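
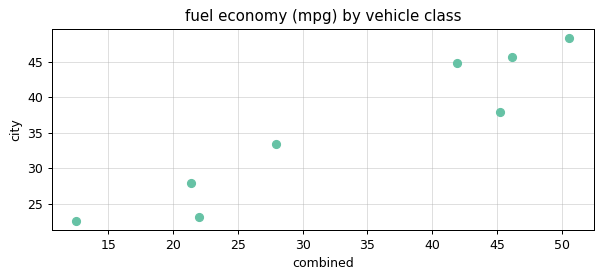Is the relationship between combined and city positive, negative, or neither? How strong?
positive, strong

Points are positively correlated; strong (|r| ≈ 0.9).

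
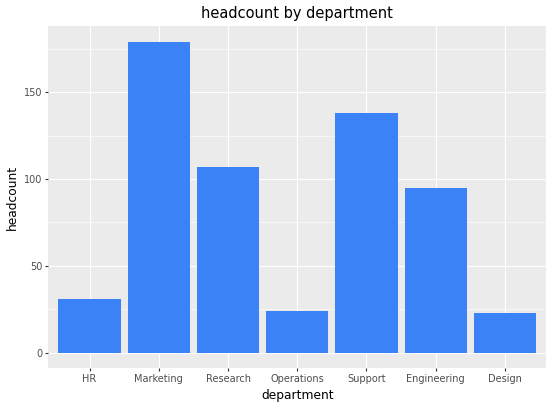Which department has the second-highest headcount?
Top 3: Marketing ≈ 180, Support ≈ 140, Research ≈ 100.

Support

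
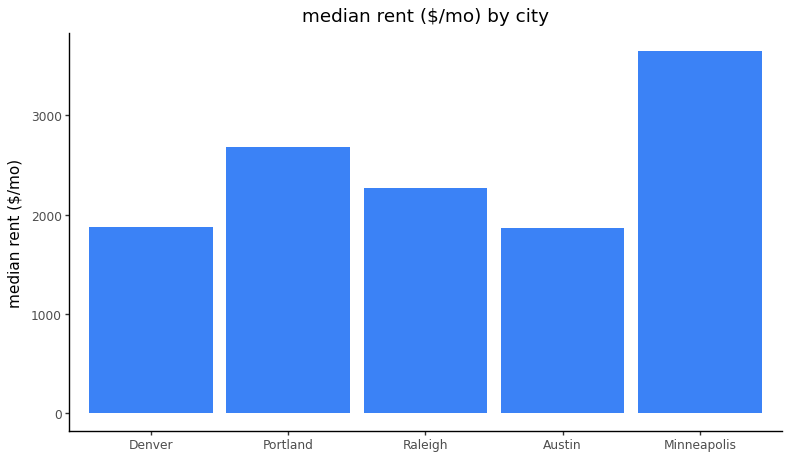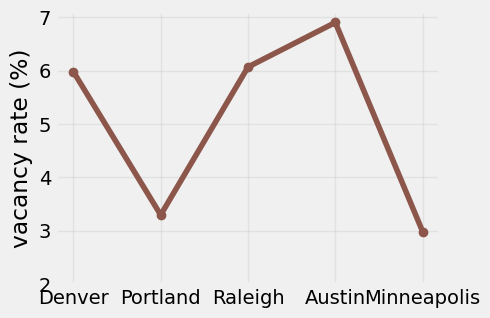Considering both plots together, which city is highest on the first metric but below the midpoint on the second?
Minneapolis

Chart 2 median vacancy rate (%) ≈ 6; below-median cities: Portland, Minneapolis. Among those, Minneapolis has the highest median rent ($/mo) (≈ 3500).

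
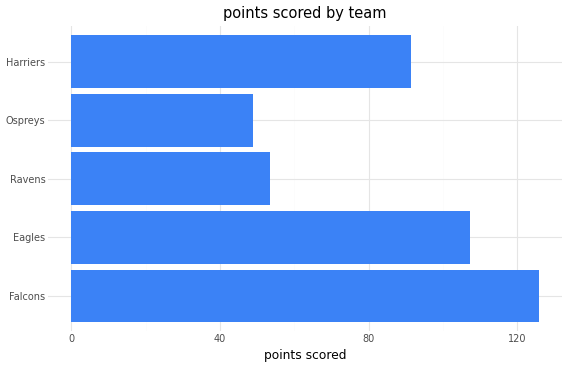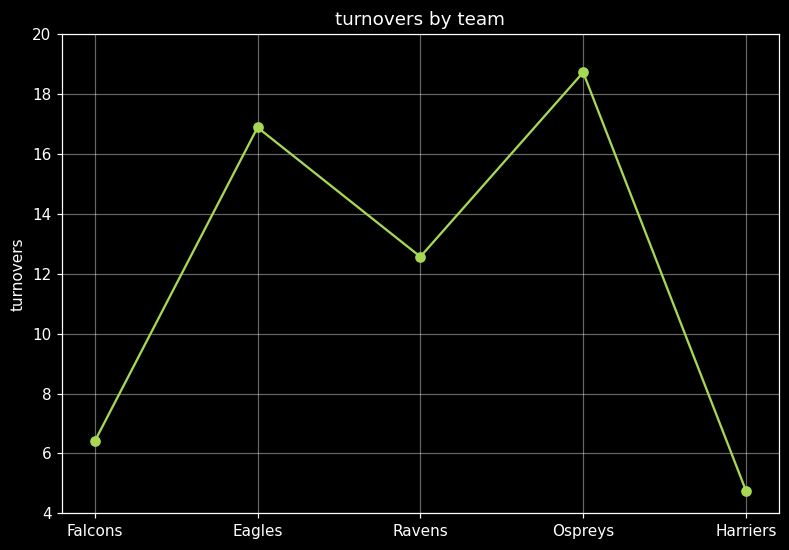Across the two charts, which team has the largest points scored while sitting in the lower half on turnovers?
Falcons

Chart 2 median turnovers ≈ 12; below-median teams: Falcons, Harriers. Among those, Falcons has the highest points scored (≈ 120).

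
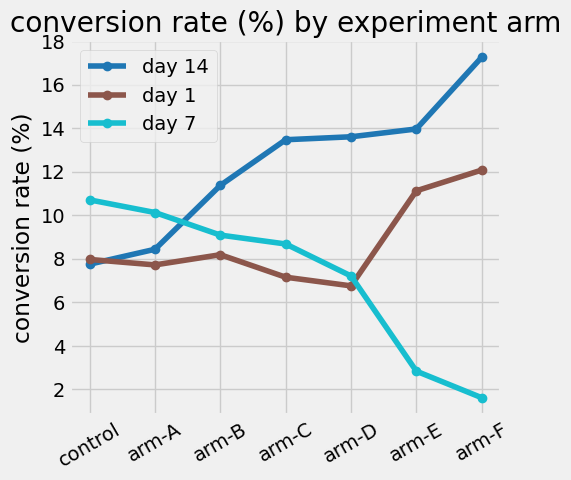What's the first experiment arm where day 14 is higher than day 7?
arm-A: day 14 ≈ 8 vs day 7 ≈ 10 (not yet); arm-B: day 14 ≈ 12 vs day 7 ≈ 10 (first crossover).

arm-B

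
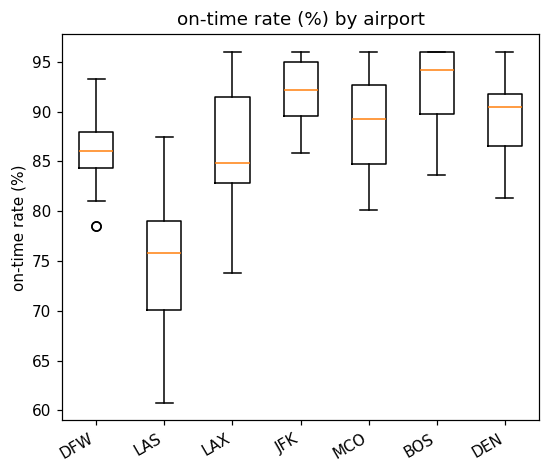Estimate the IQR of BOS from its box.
Q3 ≈ 96, Q1 ≈ 90; IQR ≈ 6.

≈ 6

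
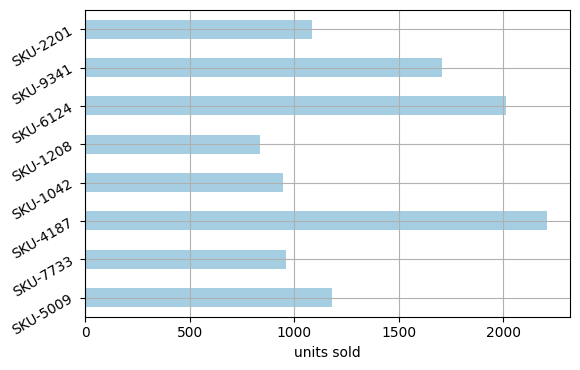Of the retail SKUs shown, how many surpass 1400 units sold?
3

Above 1400: SKU-4187, SKU-6124, SKU-9341.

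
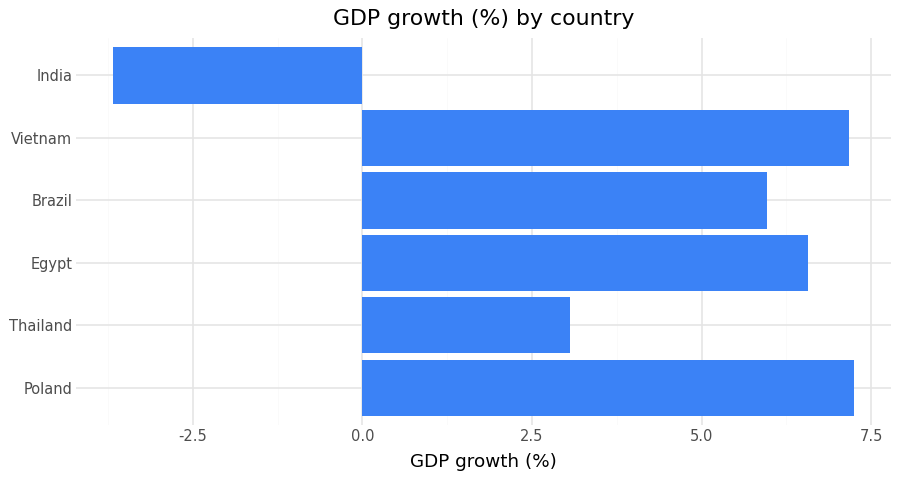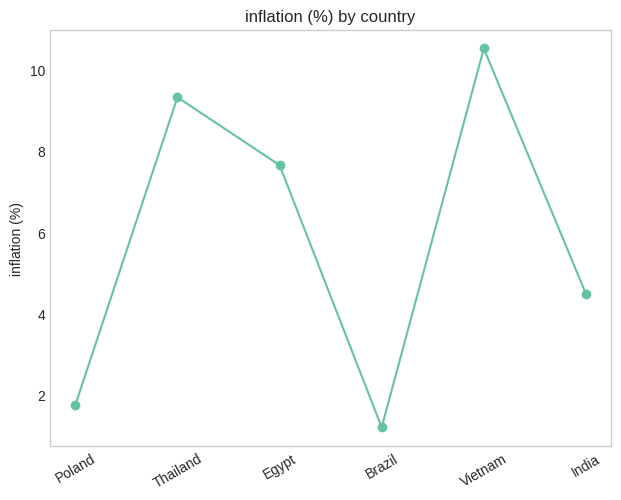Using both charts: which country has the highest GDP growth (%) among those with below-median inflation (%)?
Poland

Chart 2 median inflation (%) ≈ 6; below-median countries: Poland, Brazil, India. Among those, Poland has the highest GDP growth (%) (≈ 7).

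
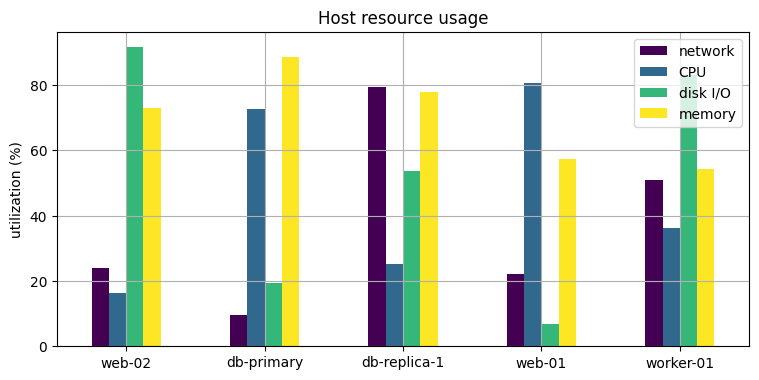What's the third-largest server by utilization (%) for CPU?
worker-01

Top 4 for CPU: web-01 ≈ 80, db-primary ≈ 70, worker-01 ≈ 40, db-replica-1 ≈ 30.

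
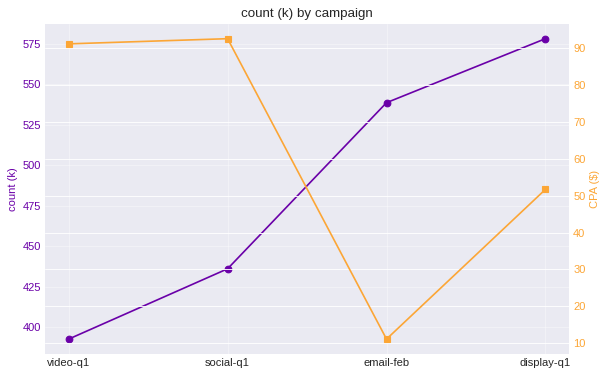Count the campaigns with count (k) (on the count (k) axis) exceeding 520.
2

Above 520: email-feb, display-q1.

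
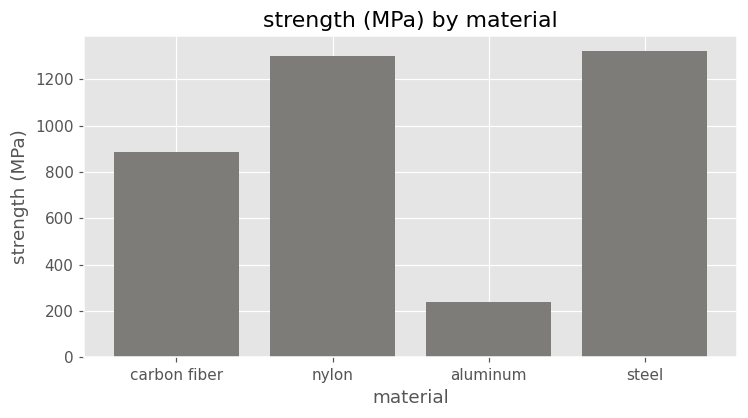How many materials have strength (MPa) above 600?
Above 600: carbon fiber, nylon, steel.

3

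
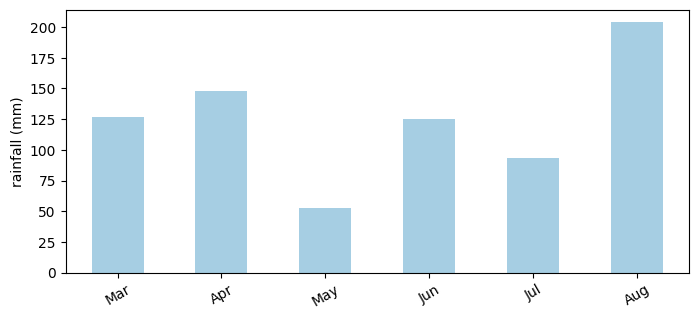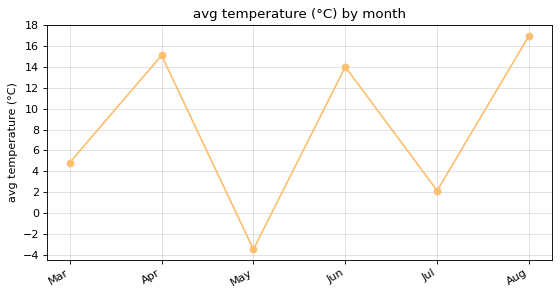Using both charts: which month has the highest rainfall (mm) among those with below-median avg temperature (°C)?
Mar

Chart 2 median avg temperature (°C) ≈ 10; below-median months: Mar, May, Jul. Among those, Mar has the highest rainfall (mm) (≈ 120).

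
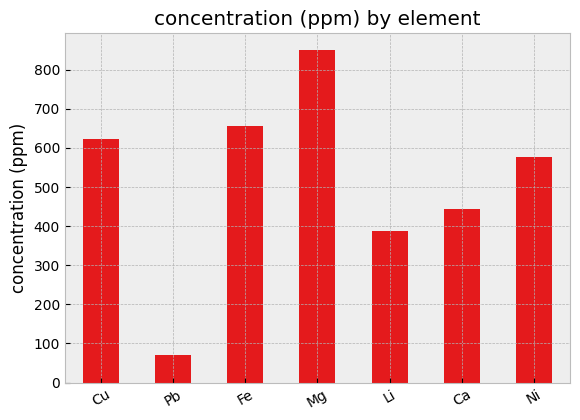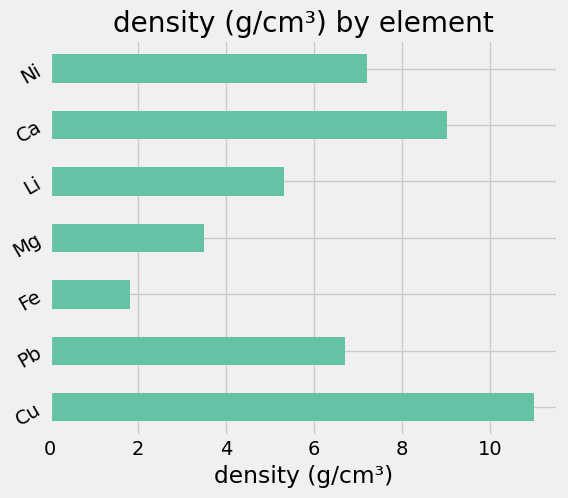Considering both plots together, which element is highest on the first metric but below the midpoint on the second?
Mg

Chart 2 median density (g/cm³) ≈ 6; below-median elements: Fe, Mg, Li. Among those, Mg has the highest concentration (ppm) (≈ 900).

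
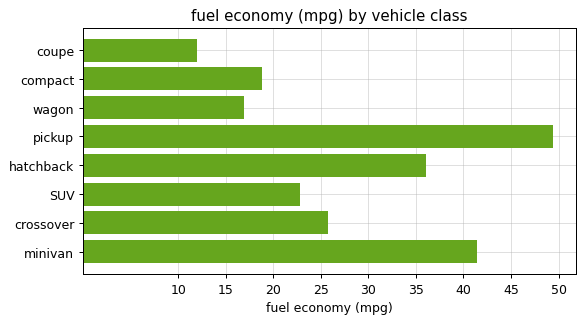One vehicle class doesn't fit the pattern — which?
pickup ≈ 50; the rest sit between ≈ 10 and ≈ 40.

pickup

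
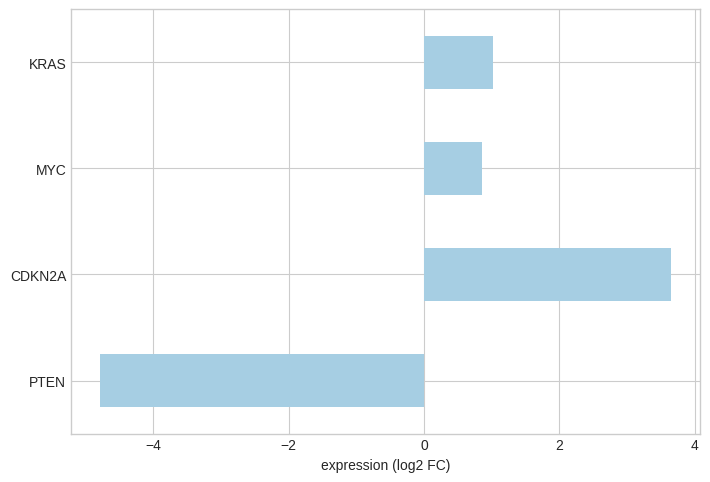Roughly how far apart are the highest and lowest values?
Max CDKN2A ≈ 4, min PTEN ≈ -5; range ≈ 9.

≈ 9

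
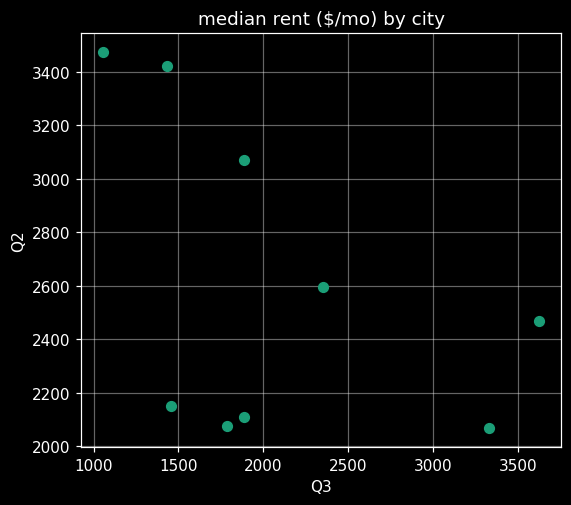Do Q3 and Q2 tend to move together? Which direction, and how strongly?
Points are negatively correlated; moderate (|r| ≈ 0.5).

negative, moderate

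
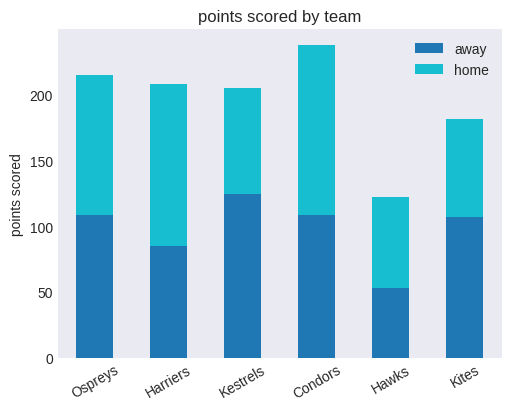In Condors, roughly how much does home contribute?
home top ≈ 240, bottom ≈ 100; segment ≈ 140.

≈ 140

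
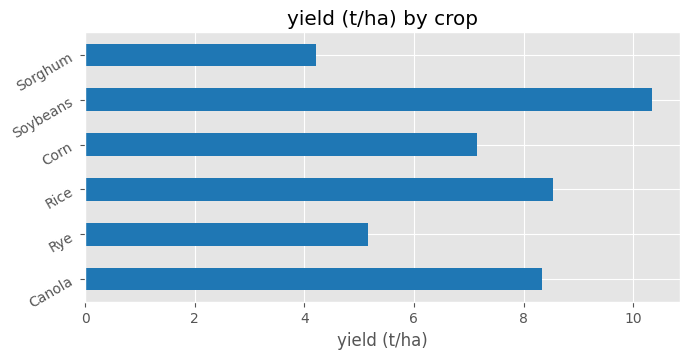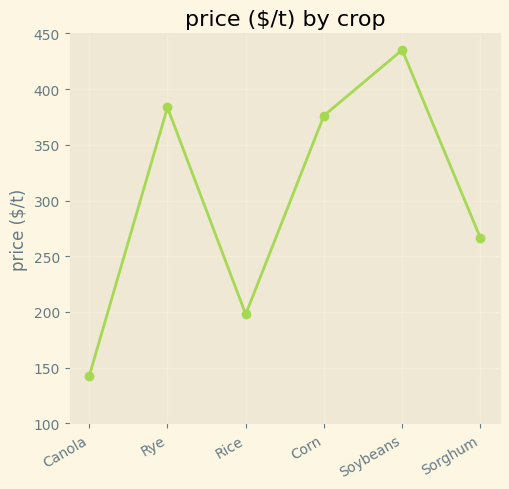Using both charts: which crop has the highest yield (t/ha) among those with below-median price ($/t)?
Rice

Chart 2 median price ($/t) ≈ 300; below-median crops: Canola, Rice, Sorghum. Among those, Rice has the highest yield (t/ha) (≈ 9).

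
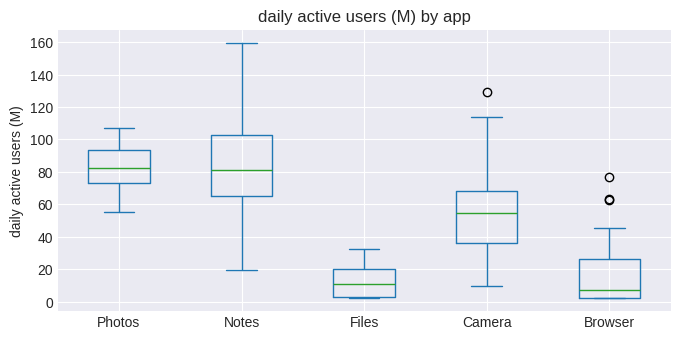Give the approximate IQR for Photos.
Q3 ≈ 90, Q1 ≈ 70; IQR ≈ 20.

≈ 20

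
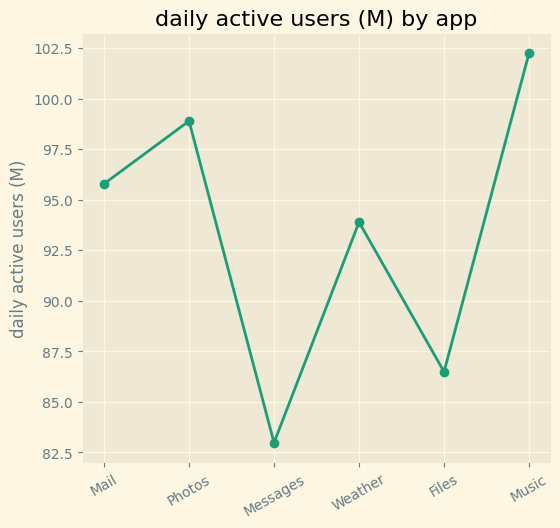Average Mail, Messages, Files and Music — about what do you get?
≈ 92

(96 + 82 + 86 + 102) / 4 ≈ 92.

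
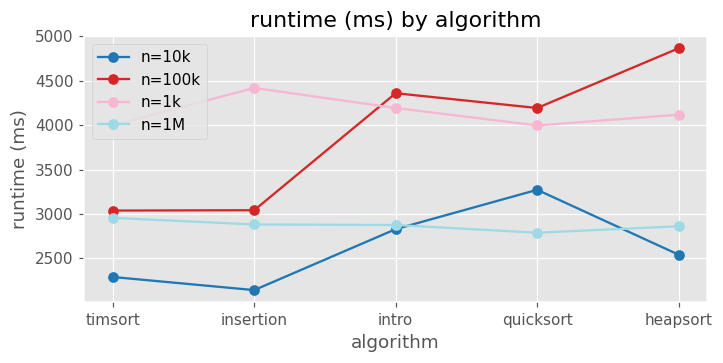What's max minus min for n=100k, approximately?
≈ 2000

Max heapsort ≈ 5000, min timsort ≈ 3000; range ≈ 2000.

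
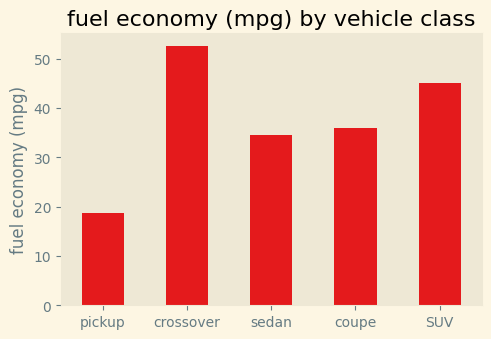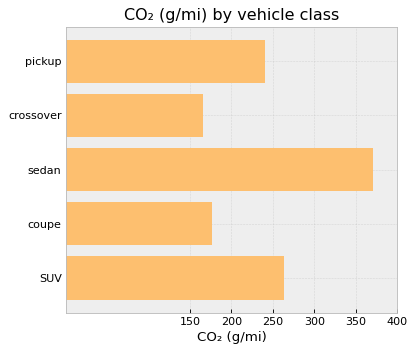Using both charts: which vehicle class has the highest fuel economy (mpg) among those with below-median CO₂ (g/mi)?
crossover

Chart 2 median CO₂ (g/mi) ≈ 250; below-median vehicle classes: crossover, coupe. Among those, crossover has the highest fuel economy (mpg) (≈ 55).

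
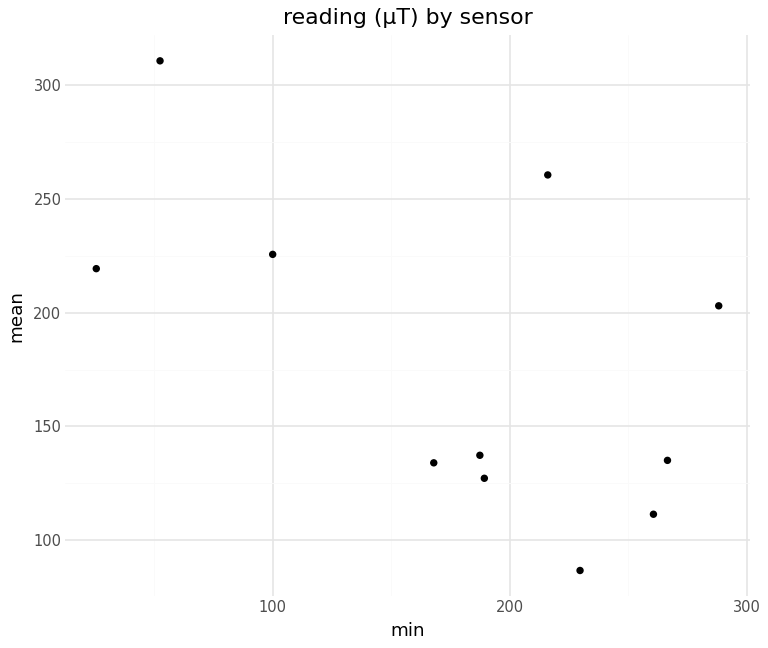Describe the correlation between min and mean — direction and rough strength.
negative, moderate

Points are negatively correlated; moderate (|r| ≈ 0.6).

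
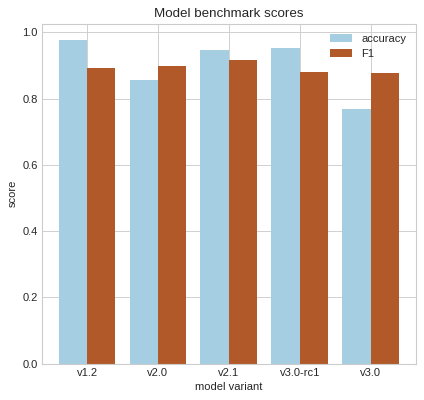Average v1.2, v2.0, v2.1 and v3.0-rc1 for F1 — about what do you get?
(0.9 + 0.9 + 0.9 + 0.9) / 4 ≈ 0.9.

≈ 0.9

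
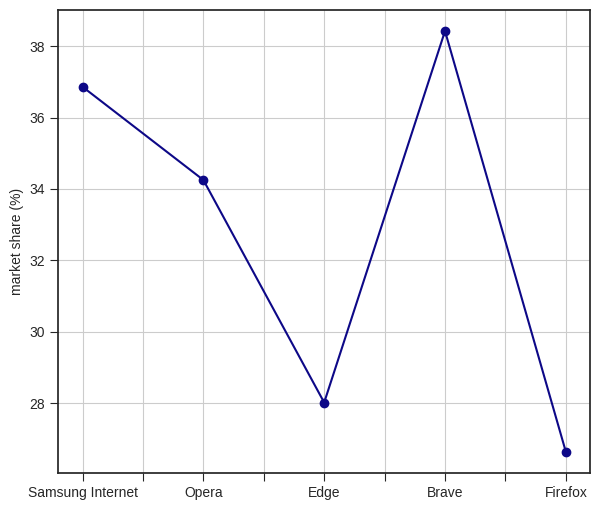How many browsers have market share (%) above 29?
Above 29: Samsung Internet, Opera, Brave.

3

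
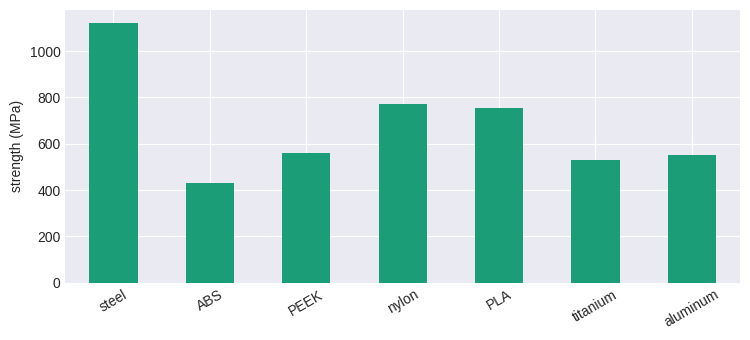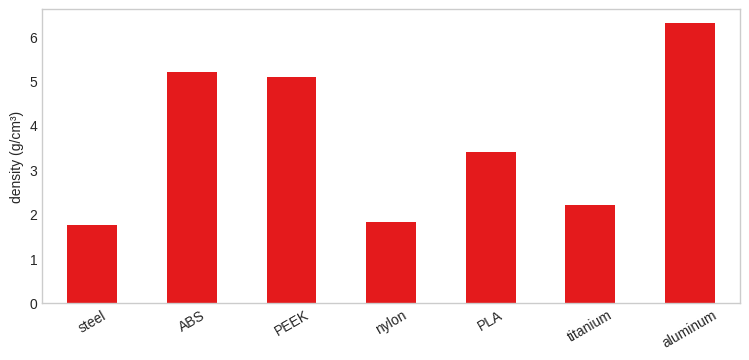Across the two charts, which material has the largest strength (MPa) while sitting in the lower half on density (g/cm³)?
steel

Chart 2 median density (g/cm³) ≈ 3; below-median materials: steel, nylon, titanium. Among those, steel has the highest strength (MPa) (≈ 1200).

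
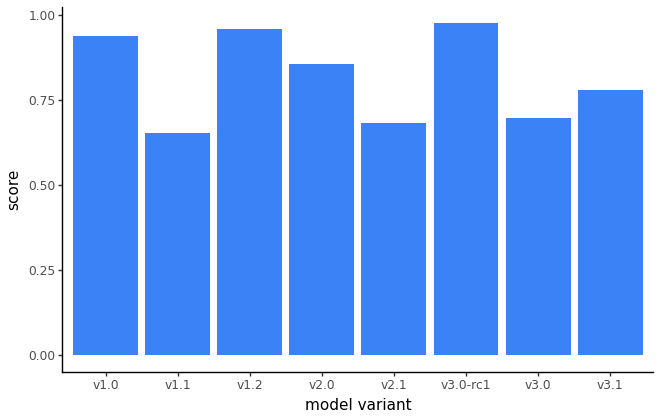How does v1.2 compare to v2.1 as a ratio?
≈ 1.43×

v1.2 ≈ 1.0, v2.1 ≈ 0.7; 1.0/0.7 ≈ 1.43.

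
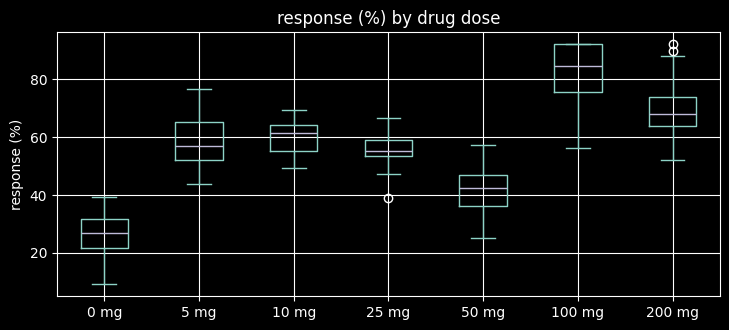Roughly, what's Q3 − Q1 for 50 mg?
Q3 ≈ 45, Q1 ≈ 35; IQR ≈ 10.

≈ 10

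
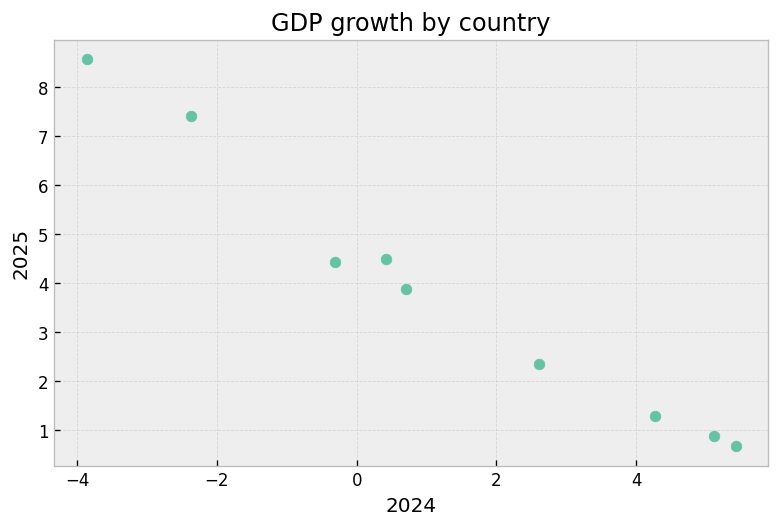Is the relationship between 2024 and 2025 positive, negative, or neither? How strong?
Points are negatively correlated; strong (|r| ≈ 1.0).

negative, strong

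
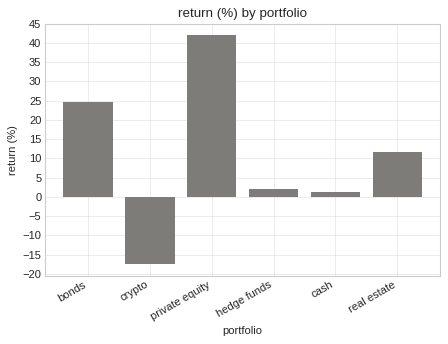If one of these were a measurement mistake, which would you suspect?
private equity ≈ 40; the rest sit between ≈ -15 and ≈ 25.

private equity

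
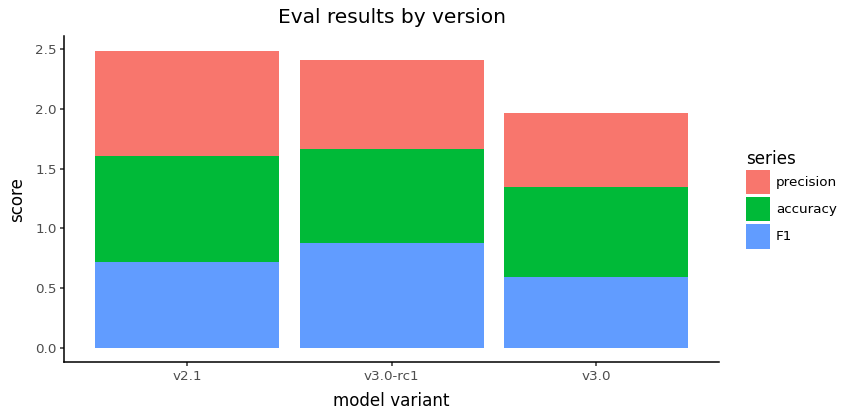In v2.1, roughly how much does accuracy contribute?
accuracy top ≈ 1.5, bottom ≈ 0.5; segment ≈ 1.0.

≈ 1.0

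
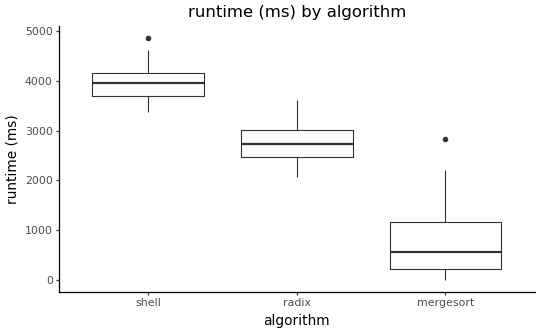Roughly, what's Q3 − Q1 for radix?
Q3 ≈ 3000, Q1 ≈ 2500; IQR ≈ 500.

≈ 500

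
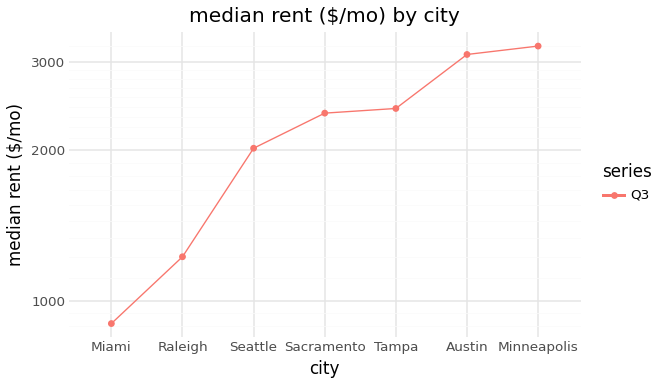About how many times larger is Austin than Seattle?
Austin ≈ 3200, Seattle ≈ 2000; 3200/2000 ≈ 1.6.

≈ 1.6×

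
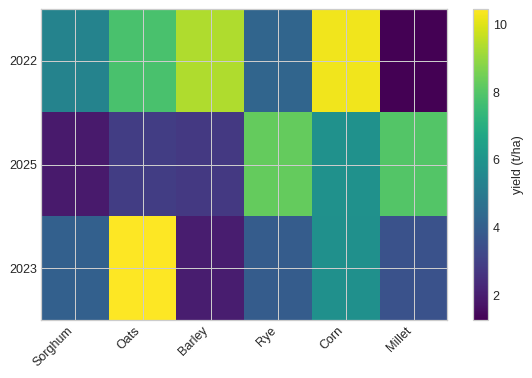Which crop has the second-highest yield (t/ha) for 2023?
Corn

Top 3 for 2023: Oats ≈ 10, Corn ≈ 6, Sorghum ≈ 4.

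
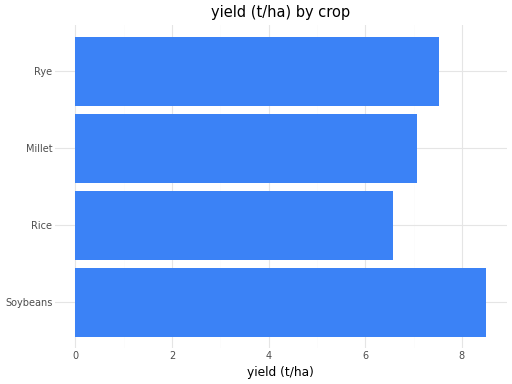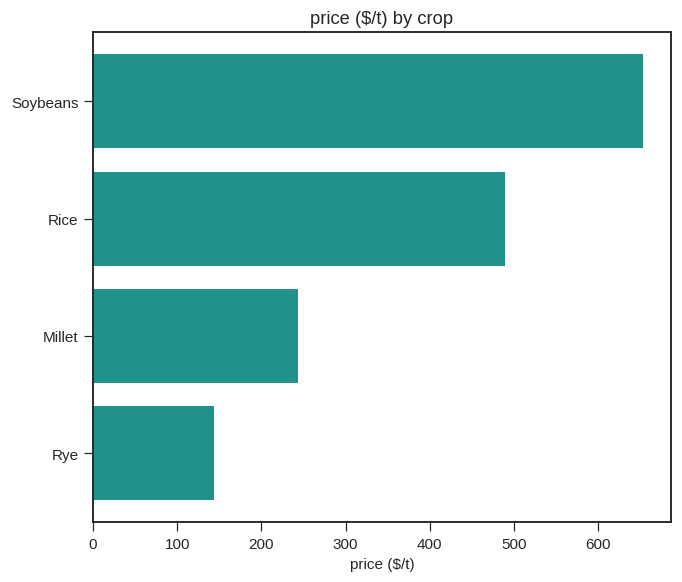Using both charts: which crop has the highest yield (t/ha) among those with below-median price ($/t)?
Rye

Chart 2 median price ($/t) ≈ 400; below-median crops: Millet, Rye. Among those, Rye has the highest yield (t/ha) (≈ 8).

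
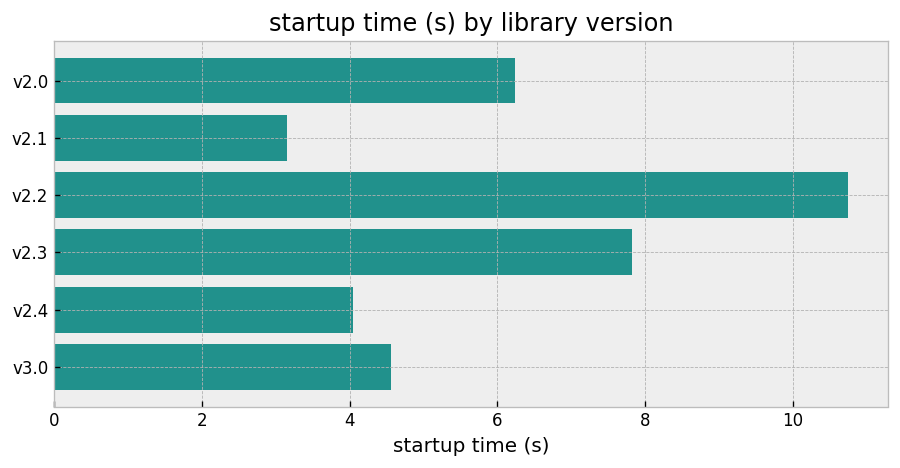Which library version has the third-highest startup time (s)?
v2.0

Top 4: v2.2 ≈ 11, v2.3 ≈ 8, v2.0 ≈ 6, v3.0 ≈ 5.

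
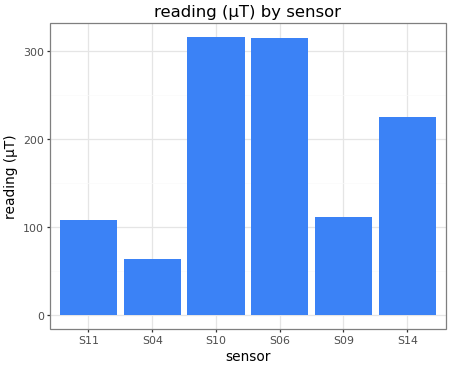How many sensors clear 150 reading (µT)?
3

Above 150: S10, S06, S14.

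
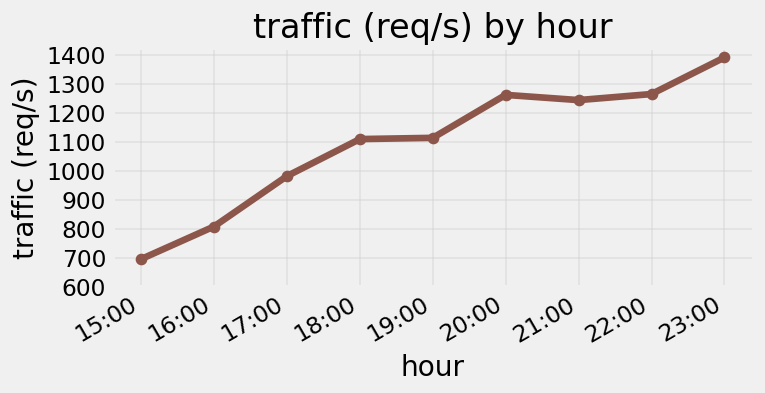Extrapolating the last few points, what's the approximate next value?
≈ 1500

Last three: 1200, 1300, 1400 → slope ≈ 100/step → next ≈ 1500.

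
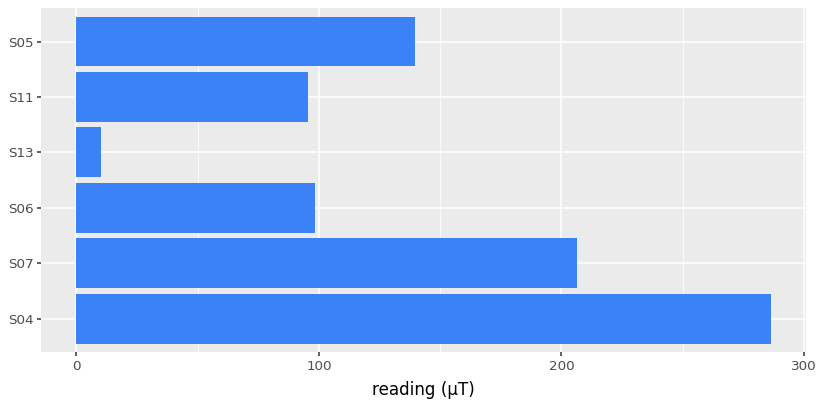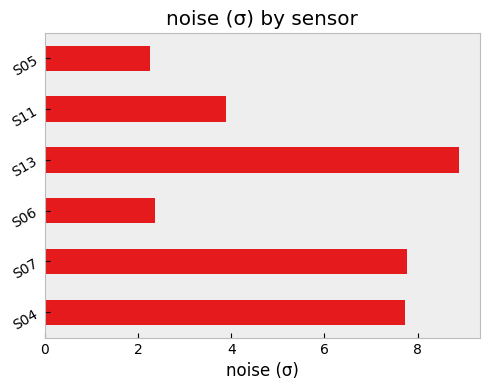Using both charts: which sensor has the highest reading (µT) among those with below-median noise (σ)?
Chart 2 median noise (σ) ≈ 6; below-median sensors: S06, S11, S05. Among those, S05 has the highest reading (µT) (≈ 150).

S05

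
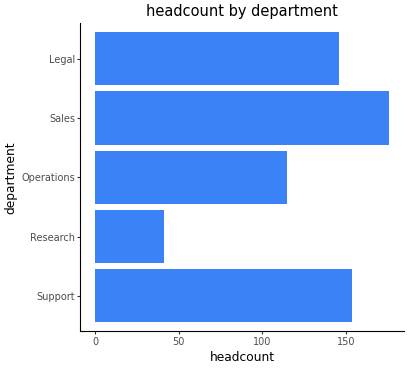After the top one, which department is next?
Top 3: Sales ≈ 180, Support ≈ 160, Legal ≈ 140.

Support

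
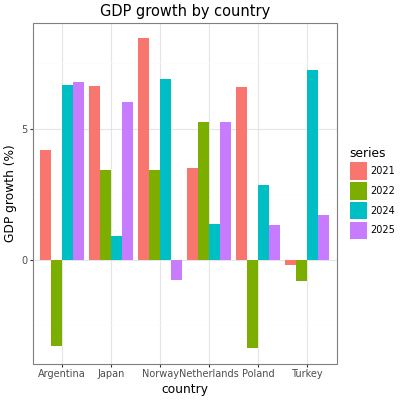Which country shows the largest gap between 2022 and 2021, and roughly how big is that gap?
Poland: 2022 ≈ -3, 2021 ≈ 7 → gap ≈ 10. Next-largest (Argentina) is only ≈ 7.

Poland, ≈ 10 %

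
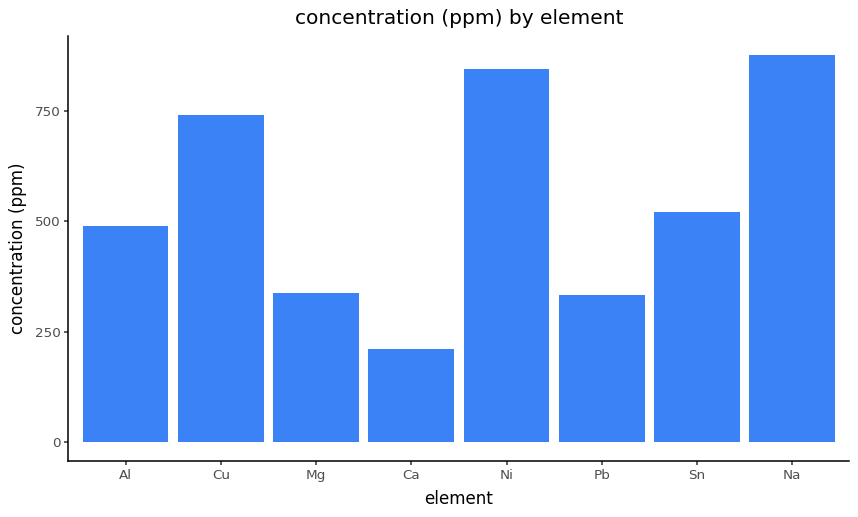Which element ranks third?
Top 4: Na ≈ 900, Ni ≈ 800, Cu ≈ 700, Sn ≈ 500.

Cu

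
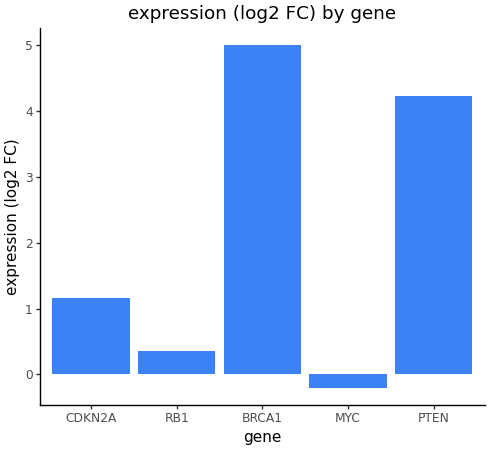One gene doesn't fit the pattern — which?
BRCA1 ≈ 5.0; the rest sit between ≈ 0.0 and ≈ 4.0.

BRCA1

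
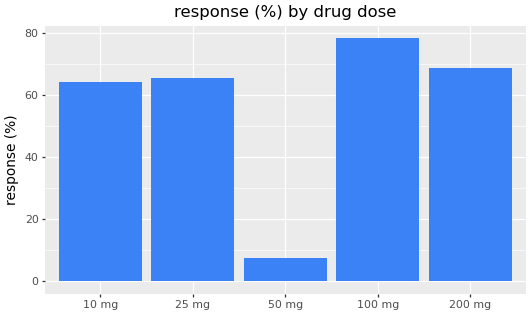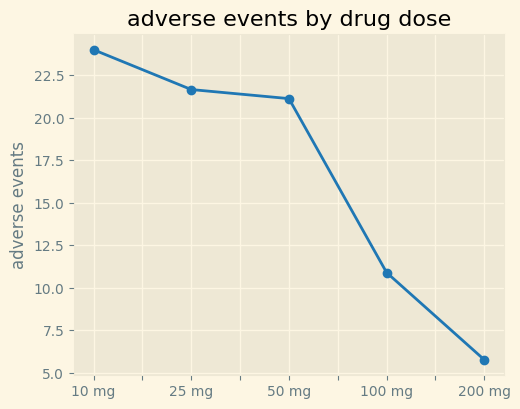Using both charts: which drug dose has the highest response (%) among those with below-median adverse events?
Chart 2 median adverse events ≈ 20; below-median drug doses: 100 mg, 200 mg. Among those, 100 mg has the highest response (%) (≈ 80).

100 mg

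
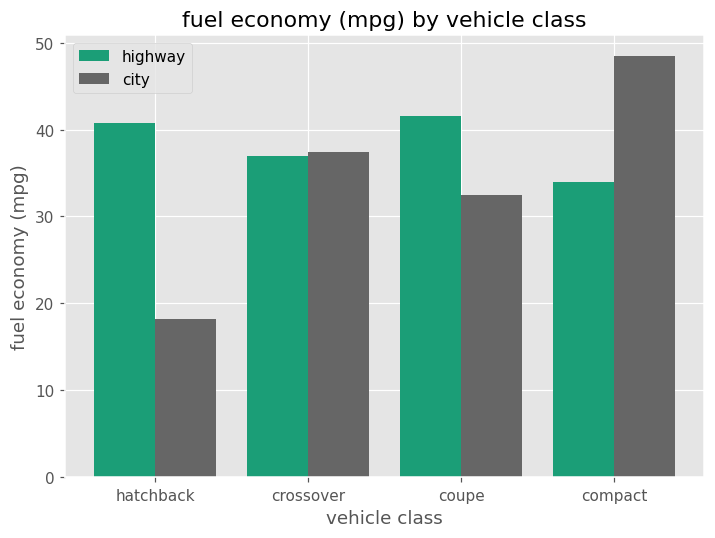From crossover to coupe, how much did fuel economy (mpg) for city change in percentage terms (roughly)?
crossover ≈ 35, coupe ≈ 30; (30 − 35) / 35 ≈ -14.3%.

≈ -14.3%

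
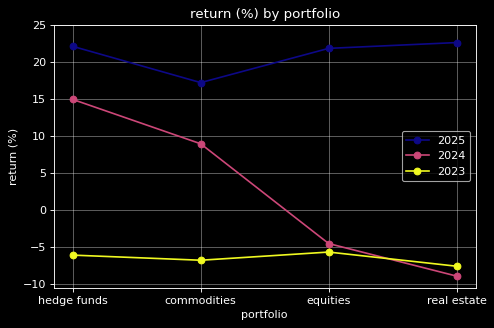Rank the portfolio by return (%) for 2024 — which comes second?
commodities

Top 3 for 2024: hedge funds ≈ 15, commodities ≈ 10, equities ≈ -5.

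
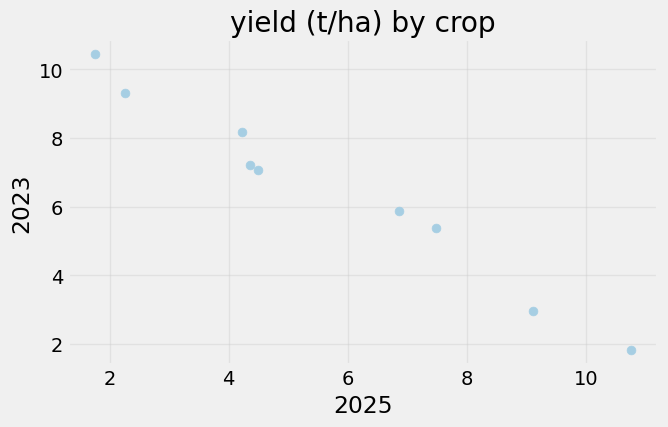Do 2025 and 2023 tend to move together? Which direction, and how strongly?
negative, strong

Points are negatively correlated; strong (|r| ≈ 1.0).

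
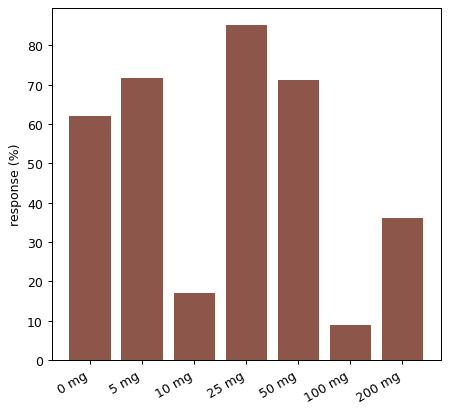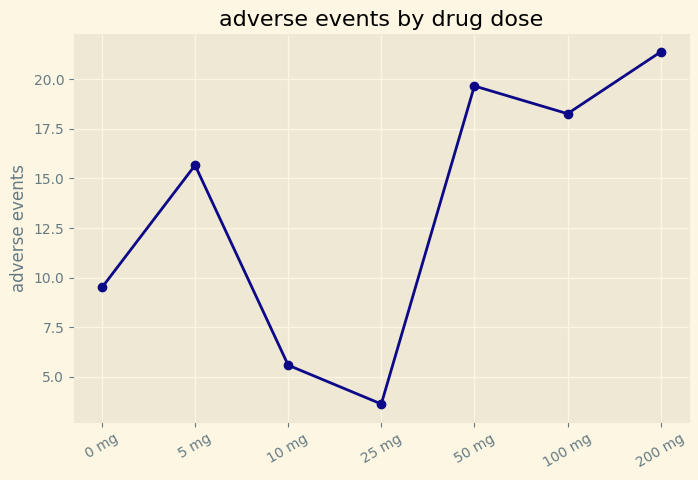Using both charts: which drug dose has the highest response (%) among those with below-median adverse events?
25 mg

Chart 2 median adverse events ≈ 16; below-median drug doses: 0 mg, 10 mg, 25 mg. Among those, 25 mg has the highest response (%) (≈ 90).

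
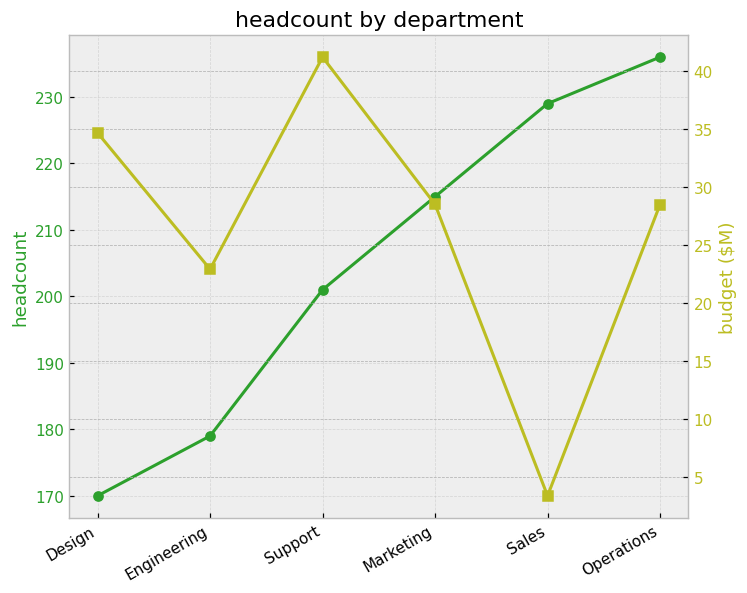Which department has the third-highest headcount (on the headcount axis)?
Marketing

Top 4 (on the headcount axis): Operations ≈ 240, Sales ≈ 230, Marketing ≈ 220, Support ≈ 200.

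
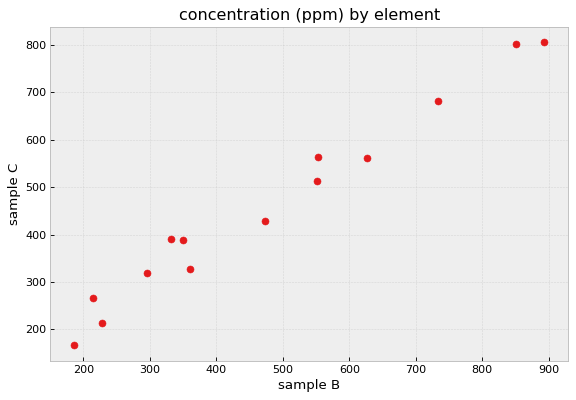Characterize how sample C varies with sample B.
Points are positively correlated; strong (|r| ≈ 1.0).

positive, strong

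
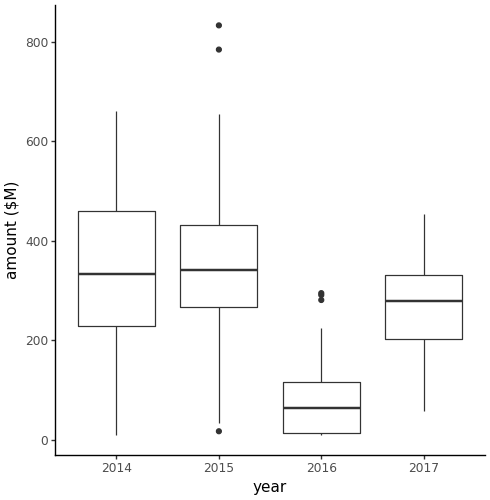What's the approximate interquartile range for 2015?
Q3 ≈ 425, Q1 ≈ 275; IQR ≈ 150.

≈ 150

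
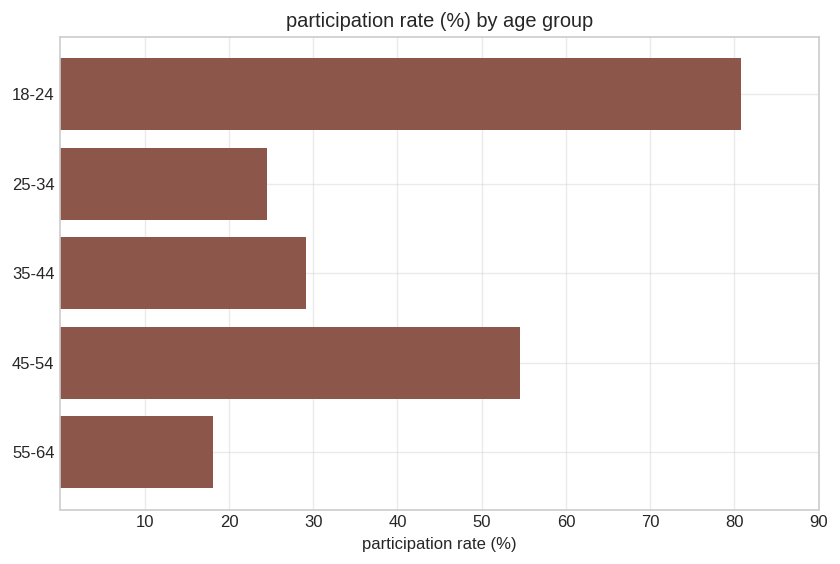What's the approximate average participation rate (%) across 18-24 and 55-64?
≈ 50

(80 + 20) / 2 ≈ 50.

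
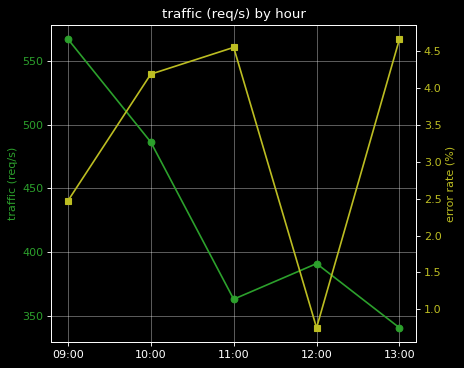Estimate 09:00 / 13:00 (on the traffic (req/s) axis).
≈ 1.65×

09:00 ≈ 560, 13:00 ≈ 340; 560/340 ≈ 1.65.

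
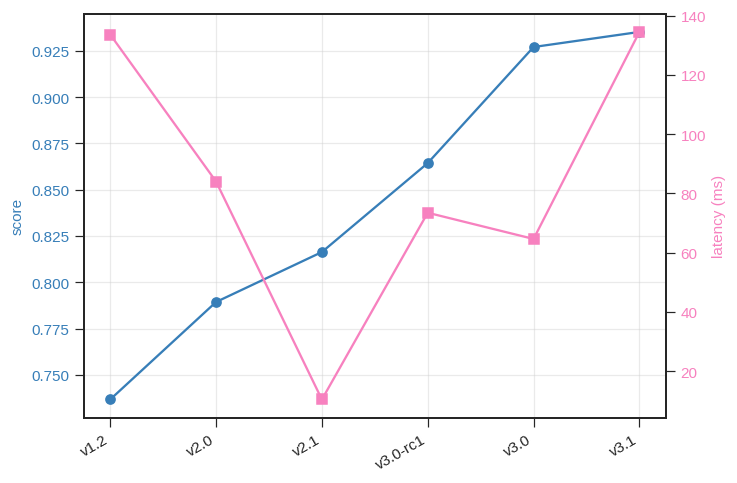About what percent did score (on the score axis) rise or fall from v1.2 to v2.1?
v1.2 ≈ 0.74, v2.1 ≈ 0.82; (0.82 − 0.74) / 0.74 ≈ +10.8%.

≈ +10.8%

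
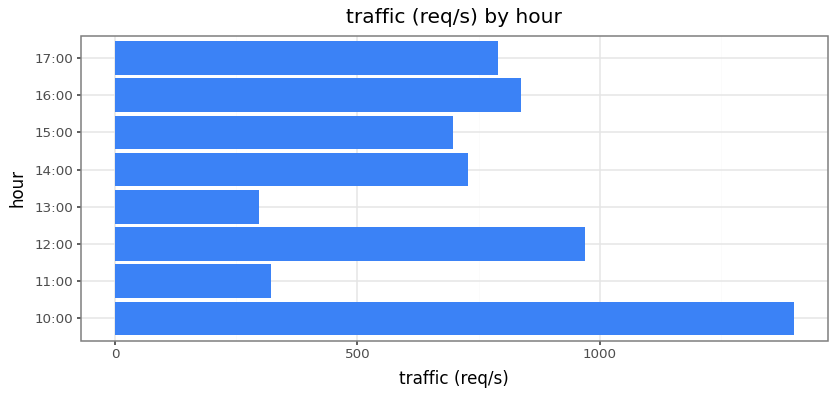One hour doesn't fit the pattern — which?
10:00 ≈ 1400; the rest sit between ≈ 200 and ≈ 1000.

10:00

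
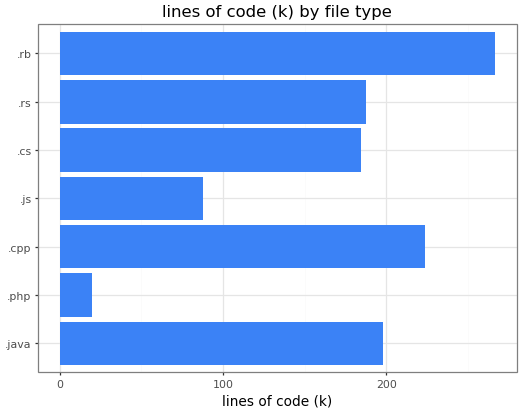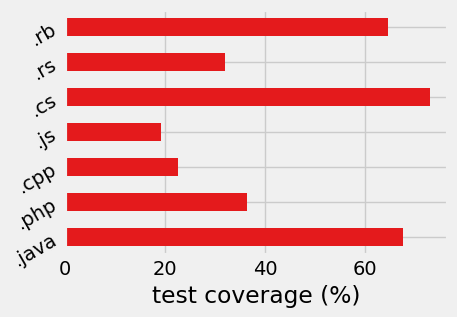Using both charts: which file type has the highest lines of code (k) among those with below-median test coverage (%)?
Chart 2 median test coverage (%) ≈ 40; below-median file types: .cpp, .js, .rs. Among those, .cpp has the highest lines of code (k) (≈ 225).

.cpp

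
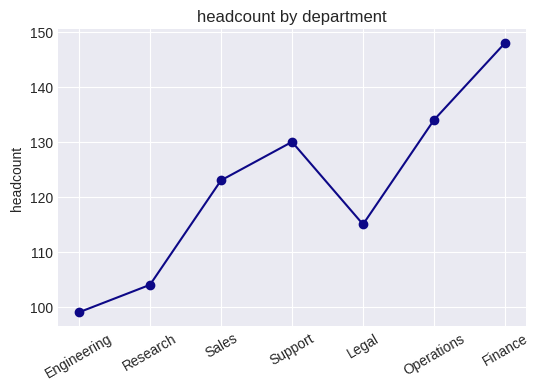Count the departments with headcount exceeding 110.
Above 110: Sales, Support, Legal, Operations, Finance.

5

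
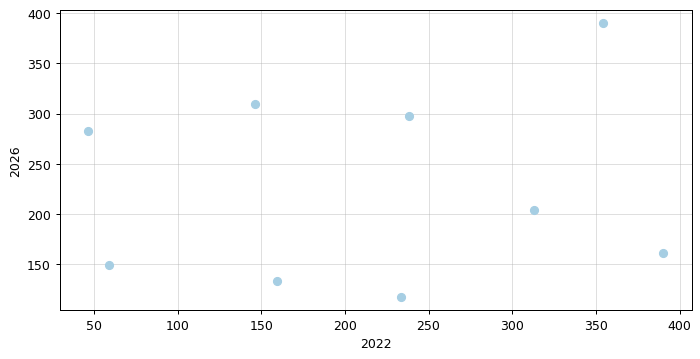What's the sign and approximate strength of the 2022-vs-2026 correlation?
Points are roughly uncorrelated; weak (|r| ≈ 0.1).

no clear correlation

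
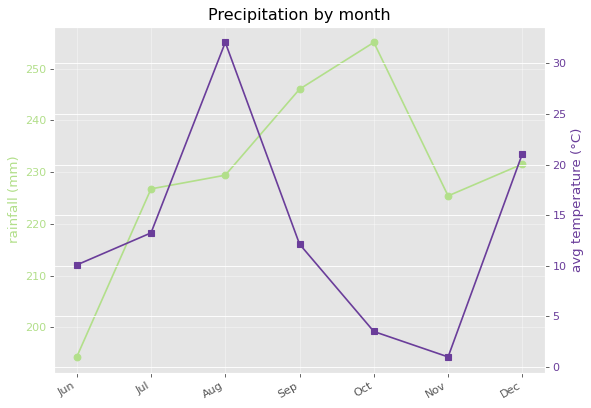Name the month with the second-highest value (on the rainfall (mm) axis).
Sep

Top 3 (on the rainfall (mm) axis): Oct ≈ 260, Sep ≈ 250, Dec ≈ 230.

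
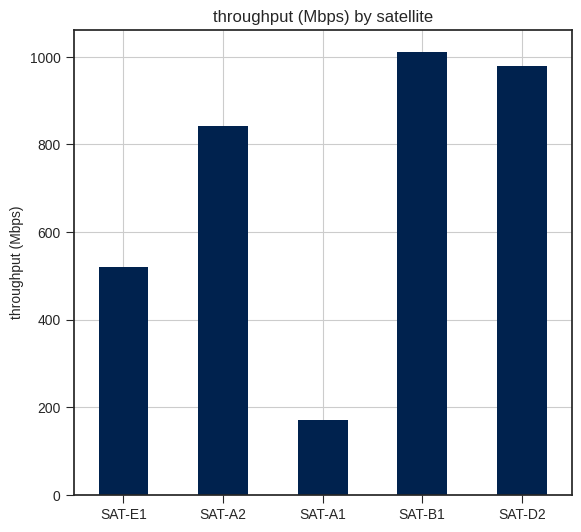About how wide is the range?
Max SAT-B1 ≈ 1000, min SAT-A1 ≈ 200; range ≈ 800.

≈ 800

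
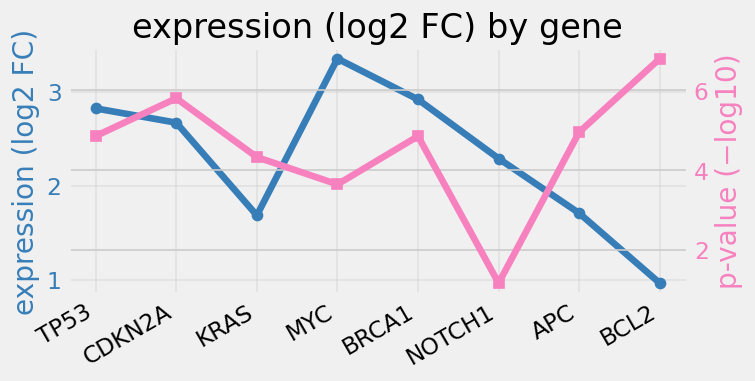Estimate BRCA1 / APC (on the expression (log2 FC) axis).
BRCA1 ≈ 3.0, APC ≈ 1.8; 3.0/1.8 ≈ 1.67.

≈ 1.67×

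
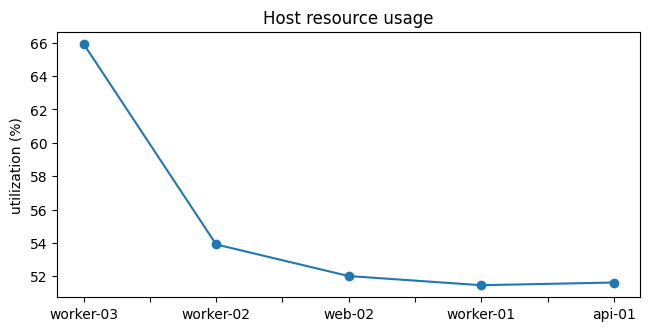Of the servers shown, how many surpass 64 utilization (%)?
Above 64: worker-03.

1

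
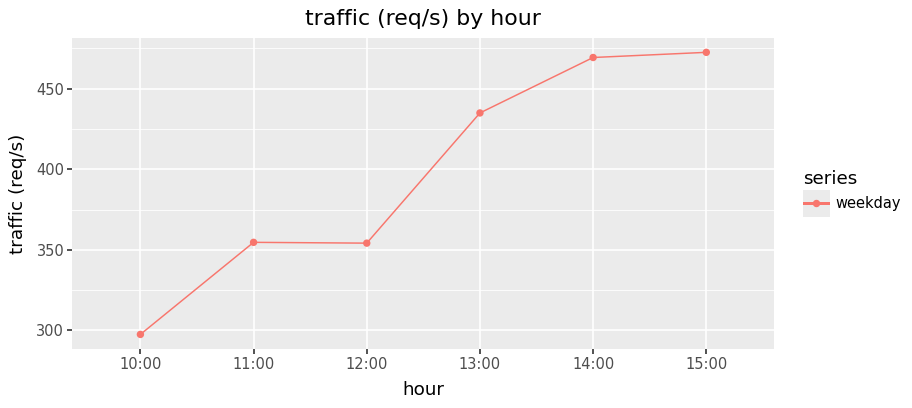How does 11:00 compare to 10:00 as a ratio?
11:00 ≈ 360, 10:00 ≈ 300; 360/300 ≈ 1.2.

≈ 1.2×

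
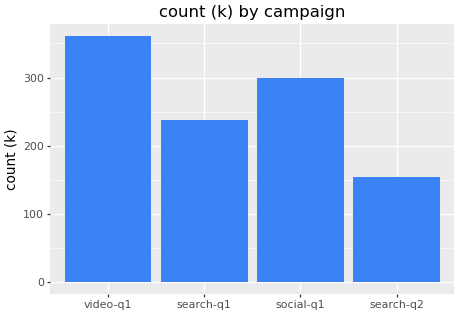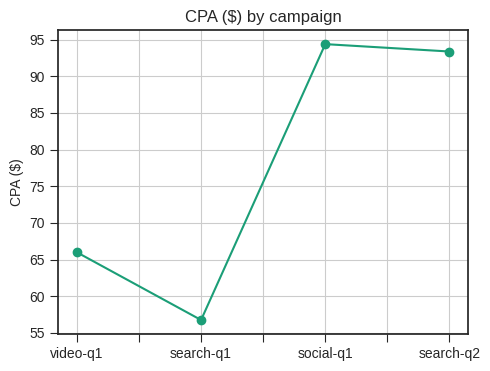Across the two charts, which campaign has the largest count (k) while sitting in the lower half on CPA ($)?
Chart 2 median CPA ($) ≈ 80; below-median campaigns: video-q1, search-q1. Among those, video-q1 has the highest count (k) (≈ 350).

video-q1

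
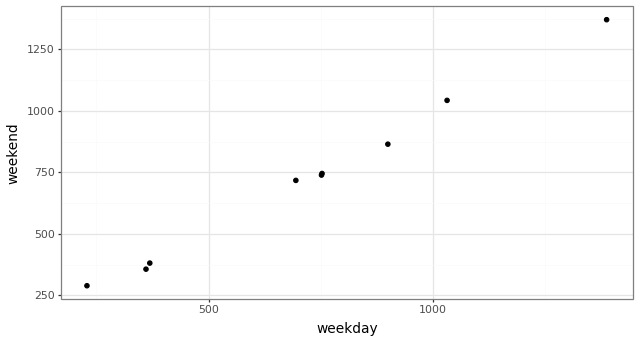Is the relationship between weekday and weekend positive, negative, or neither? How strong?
positive, strong

Points are positively correlated; strong (|r| ≈ 1.0).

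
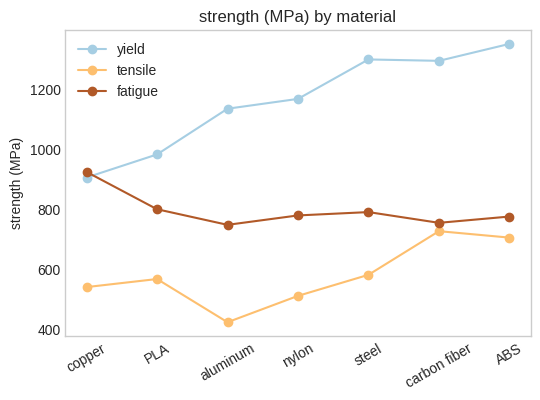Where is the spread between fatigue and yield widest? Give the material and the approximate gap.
ABS: fatigue ≈ 800, yield ≈ 1400 → gap ≈ 600. Next-largest (carbon fiber) is only ≈ 500.

ABS, ≈ 600 MPa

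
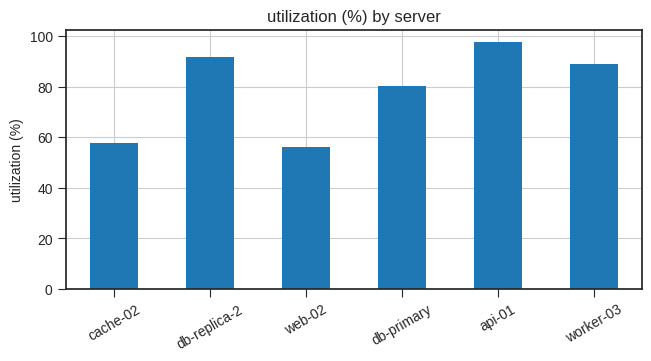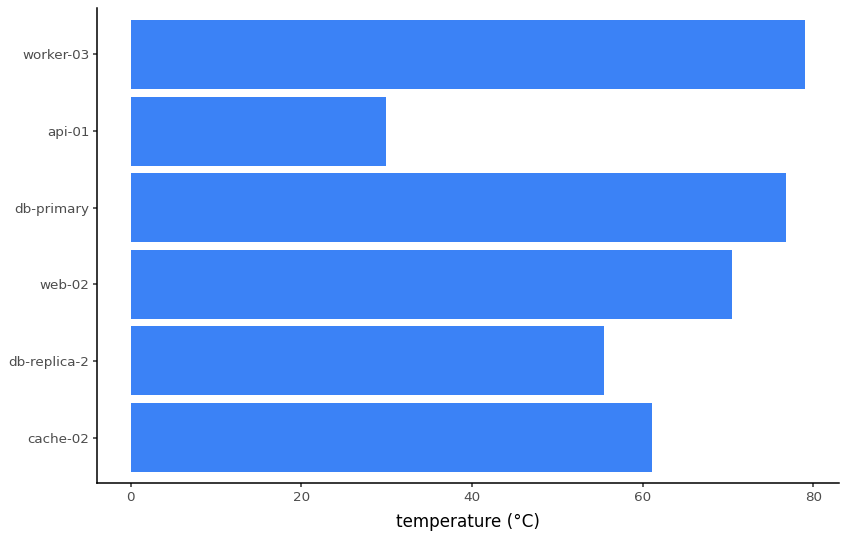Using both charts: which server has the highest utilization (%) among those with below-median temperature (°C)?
Chart 2 median temperature (°C) ≈ 70; below-median servers: cache-02, db-replica-2, api-01. Among those, api-01 has the highest utilization (%) (≈ 100).

api-01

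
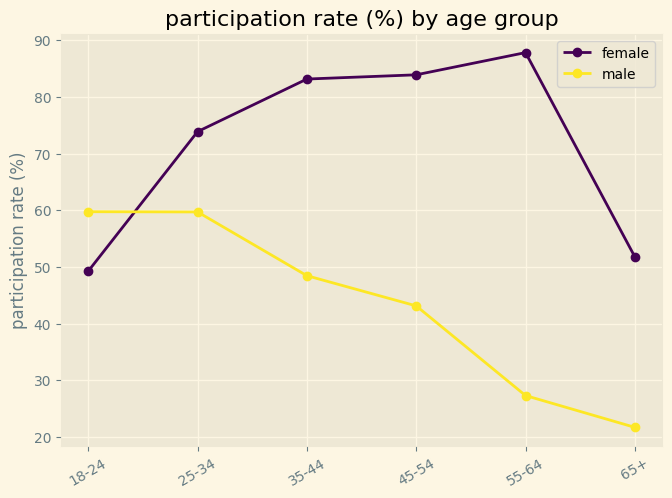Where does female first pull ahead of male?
18-24: female ≈ 50 vs male ≈ 60 (not yet); 25-34: female ≈ 70 vs male ≈ 60 (first crossover).

25-34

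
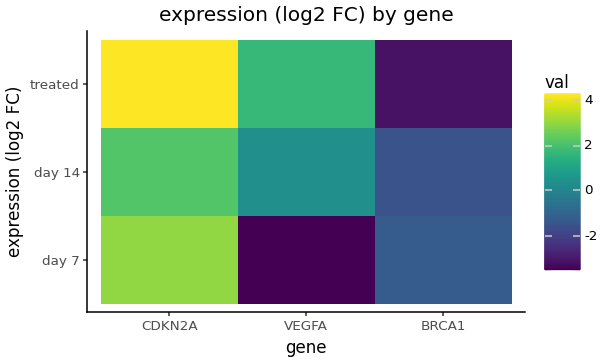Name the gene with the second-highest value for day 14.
Top 3 for day 14: CDKN2A ≈ 2, VEGFA ≈ 0, BRCA1 ≈ -2.

VEGFA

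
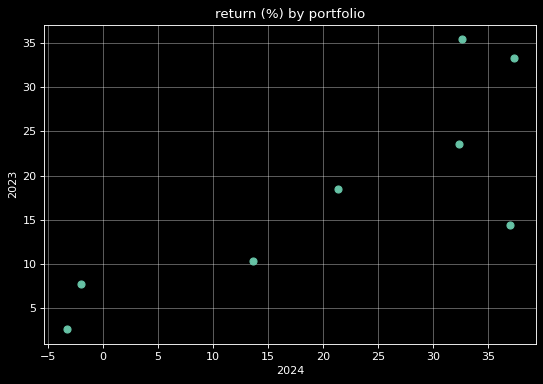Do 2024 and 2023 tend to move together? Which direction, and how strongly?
positive, strong

Points are positively correlated; strong (|r| ≈ 0.8).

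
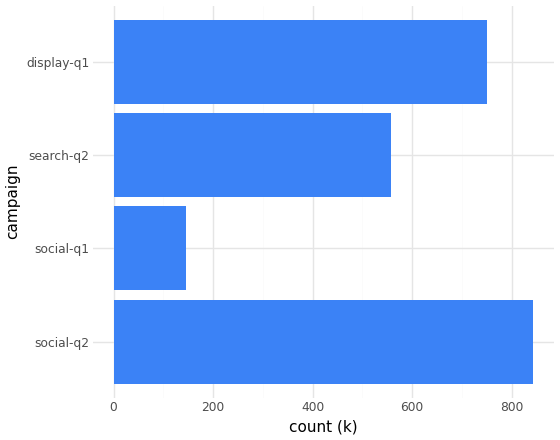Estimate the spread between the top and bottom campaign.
≈ 700

Max social-q2 ≈ 800, min social-q1 ≈ 100; range ≈ 700.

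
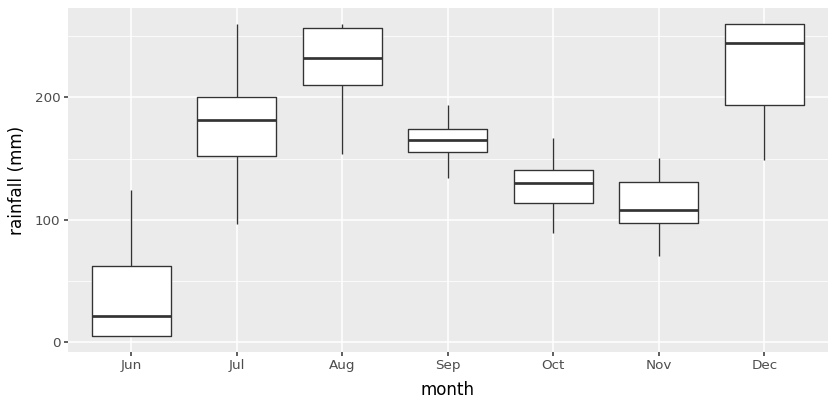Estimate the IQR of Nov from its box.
Q3 ≈ 140, Q1 ≈ 100; IQR ≈ 40.

≈ 40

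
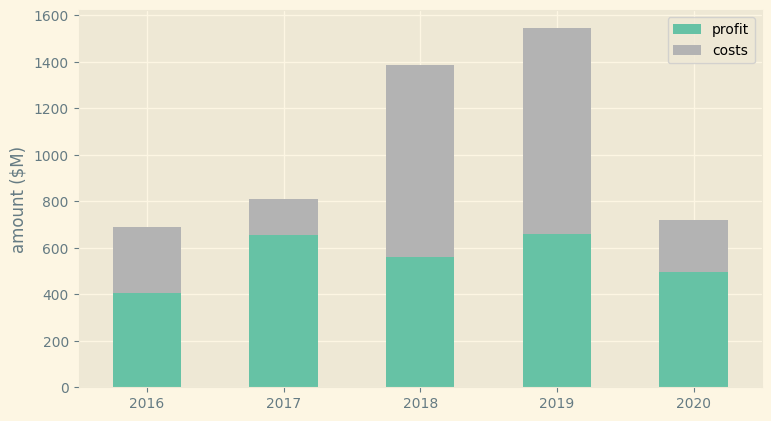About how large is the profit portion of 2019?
profit top ≈ 600, bottom ≈ 0; segment ≈ 600.

≈ 600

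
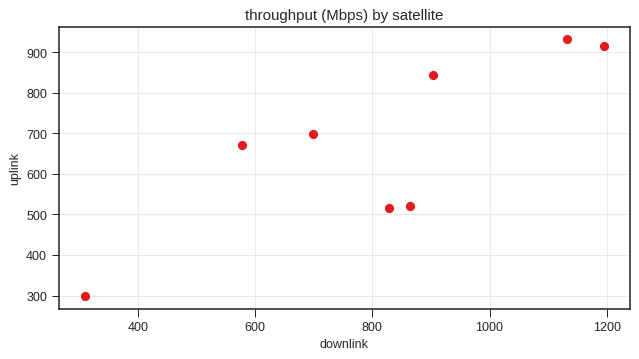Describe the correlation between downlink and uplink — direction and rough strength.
Points are positively correlated; strong (|r| ≈ 0.8).

positive, strong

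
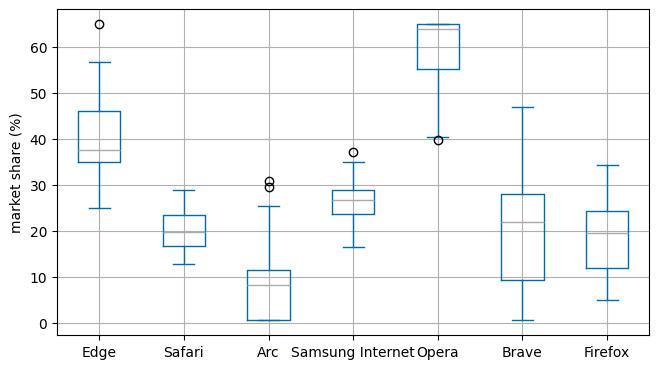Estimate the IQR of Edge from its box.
≈ 10

Q3 ≈ 45, Q1 ≈ 35; IQR ≈ 10.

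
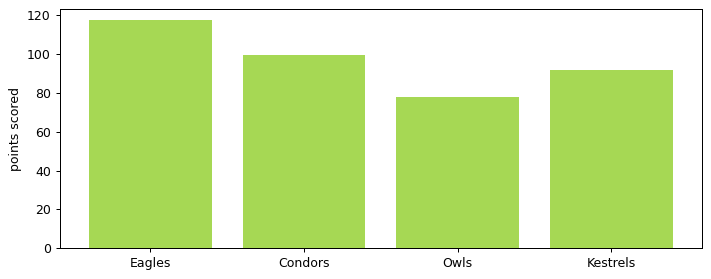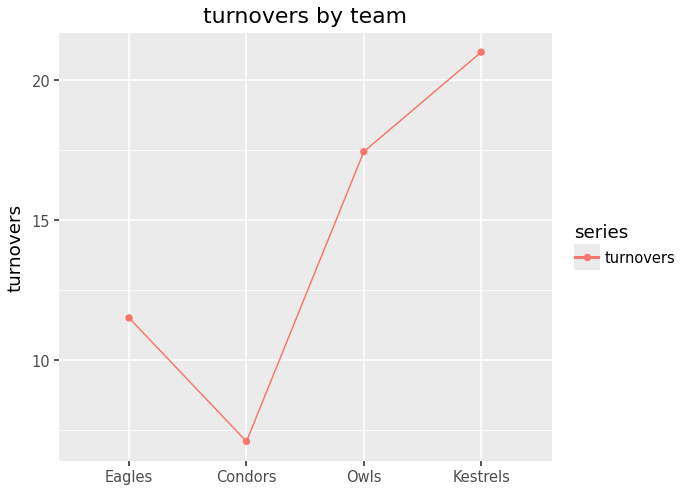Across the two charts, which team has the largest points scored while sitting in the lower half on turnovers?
Chart 2 median turnovers ≈ 14; below-median teams: Eagles, Condors. Among those, Eagles has the highest points scored (≈ 120).

Eagles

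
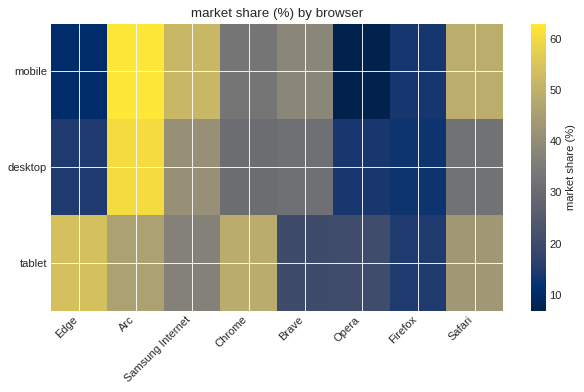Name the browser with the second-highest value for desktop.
Top 3 for desktop: Arc ≈ 60, Samsung Internet ≈ 40, Safari ≈ 30.

Samsung Internet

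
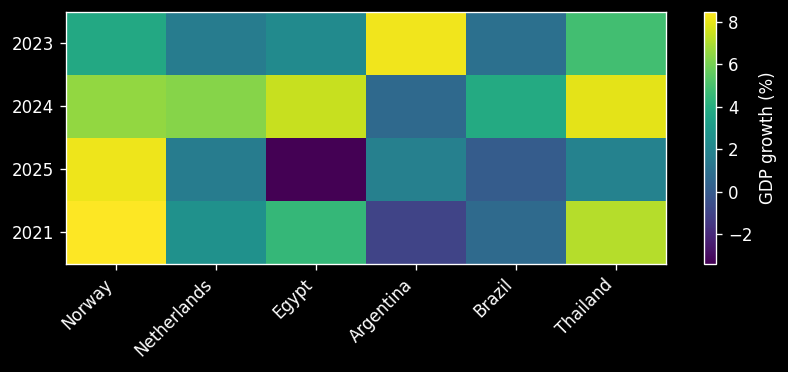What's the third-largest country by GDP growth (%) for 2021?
Egypt

Top 4 for 2021: Norway ≈ 8, Thailand ≈ 7, Egypt ≈ 4, Netherlands ≈ 3.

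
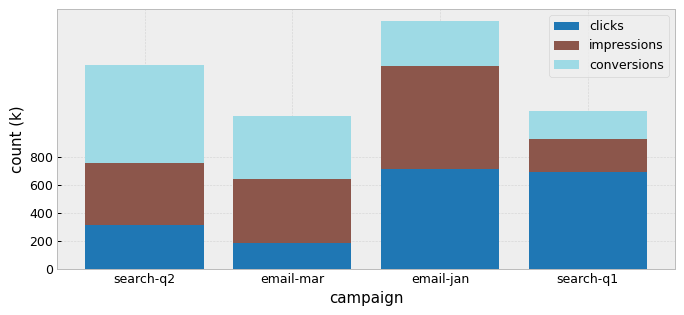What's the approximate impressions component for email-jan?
impressions top ≈ 1400, bottom ≈ 800; segment ≈ 600.

≈ 600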